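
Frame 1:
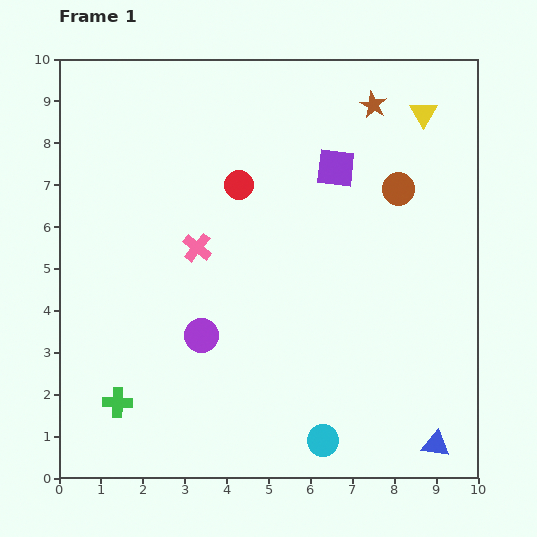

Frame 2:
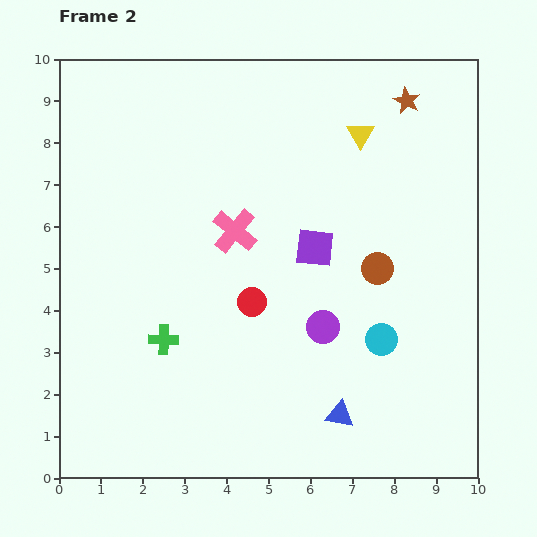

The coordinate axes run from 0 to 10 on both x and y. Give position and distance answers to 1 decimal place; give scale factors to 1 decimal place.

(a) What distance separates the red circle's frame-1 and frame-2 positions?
2.8

The red circle moved from (4.3, 7.0) to (4.6, 4.2), a distance of √(0.3² + 2.8²) ≈ 2.8.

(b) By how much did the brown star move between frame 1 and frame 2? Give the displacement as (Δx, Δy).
(0.8, 0.1)

The brown star was at (7.5, 8.9) in frame 1 and (8.3, 9.0) in frame 2.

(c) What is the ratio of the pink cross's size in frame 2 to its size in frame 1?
1.5×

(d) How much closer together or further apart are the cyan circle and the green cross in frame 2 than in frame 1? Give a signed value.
+0.2

Distance in frame 1: 5.0. Distance in frame 2: 5.2.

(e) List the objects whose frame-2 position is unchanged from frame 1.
none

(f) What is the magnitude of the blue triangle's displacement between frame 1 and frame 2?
2.4

The blue triangle moved from (9.0, 0.8) to (6.7, 1.5), a distance of √(2.3² + 0.7²) ≈ 2.4.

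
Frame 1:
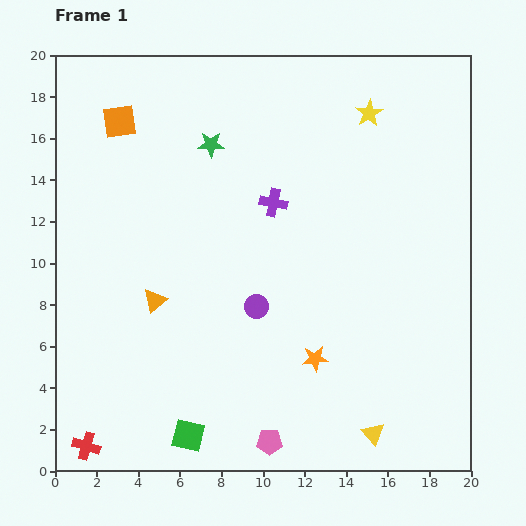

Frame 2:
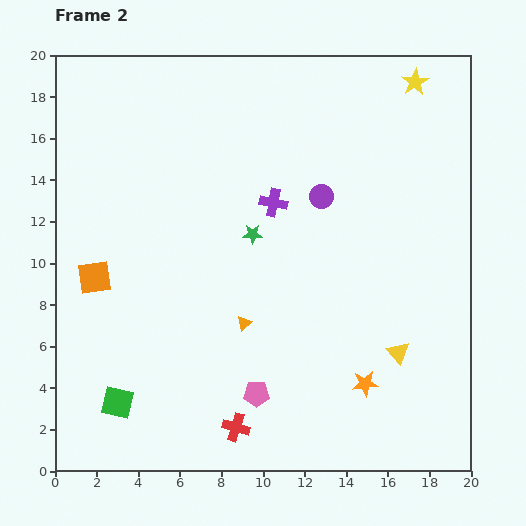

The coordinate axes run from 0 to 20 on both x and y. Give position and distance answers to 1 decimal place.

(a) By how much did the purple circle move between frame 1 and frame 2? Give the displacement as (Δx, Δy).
(3.1, 5.3)

The purple circle was at (9.7, 7.9) in frame 1 and (12.8, 13.2) in frame 2.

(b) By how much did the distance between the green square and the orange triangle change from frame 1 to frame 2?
+0.5

Distance in frame 1: 6.7. Distance in frame 2: 7.2.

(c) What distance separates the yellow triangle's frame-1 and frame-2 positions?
4.1

The yellow triangle moved from (15.3, 1.8) to (16.5, 5.7), a distance of √(1.2² + 3.9²) ≈ 4.1.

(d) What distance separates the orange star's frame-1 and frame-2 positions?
2.7

The orange star moved from (12.5, 5.4) to (14.9, 4.2), a distance of √(2.4² + 1.2²) ≈ 2.7.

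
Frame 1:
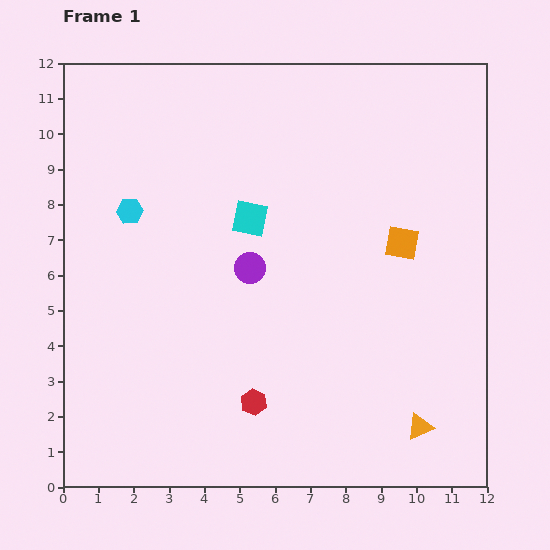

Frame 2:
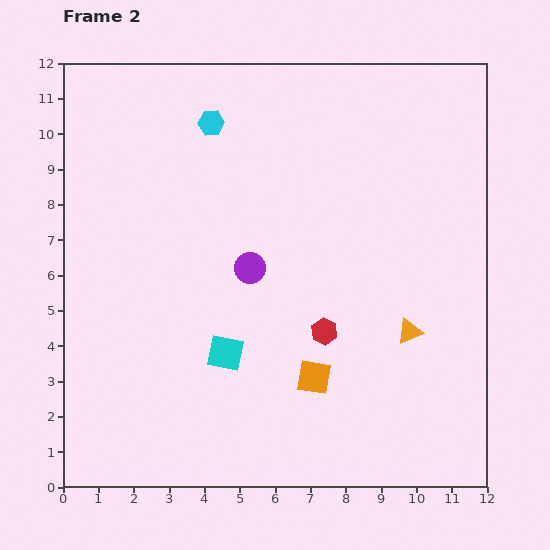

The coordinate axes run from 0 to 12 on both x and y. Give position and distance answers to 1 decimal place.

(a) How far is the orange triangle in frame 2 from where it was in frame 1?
2.7

The orange triangle moved from (10.1, 1.7) to (9.8, 4.4), a distance of √(0.3² + 2.7²) ≈ 2.7.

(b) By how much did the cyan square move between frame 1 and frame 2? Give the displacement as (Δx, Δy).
(-0.7, -3.8)

The cyan square was at (5.3, 7.6) in frame 1 and (4.6, 3.8) in frame 2.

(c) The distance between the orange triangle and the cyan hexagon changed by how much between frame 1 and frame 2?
-2.1

Distance in frame 1: 10.2. Distance in frame 2: 8.1.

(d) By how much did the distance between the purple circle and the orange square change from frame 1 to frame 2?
-0.8

Distance in frame 1: 4.4. Distance in frame 2: 3.6.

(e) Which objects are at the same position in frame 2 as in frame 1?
the purple circle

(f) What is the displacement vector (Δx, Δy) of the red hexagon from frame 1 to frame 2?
(2.0, 2.0)

The red hexagon was at (5.4, 2.4) in frame 1 and (7.4, 4.4) in frame 2.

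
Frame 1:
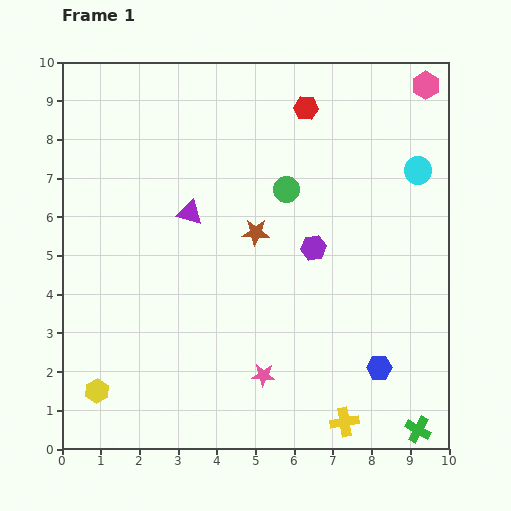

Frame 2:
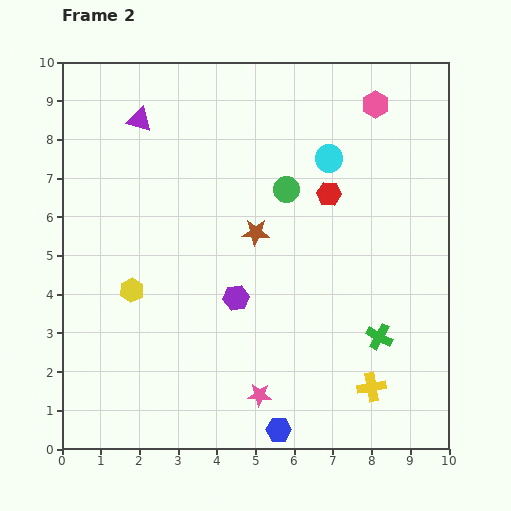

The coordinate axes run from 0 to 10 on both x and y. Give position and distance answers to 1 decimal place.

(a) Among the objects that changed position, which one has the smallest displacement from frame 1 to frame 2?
the pink star

(moved 0.5)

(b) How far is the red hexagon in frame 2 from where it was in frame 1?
2.3

The red hexagon moved from (6.3, 8.8) to (6.9, 6.6), a distance of √(0.6² + 2.2²) ≈ 2.3.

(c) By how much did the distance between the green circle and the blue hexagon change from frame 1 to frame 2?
+1.0

Distance in frame 1: 5.2. Distance in frame 2: 6.2.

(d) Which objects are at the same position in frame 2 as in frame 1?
the brown star, the green circle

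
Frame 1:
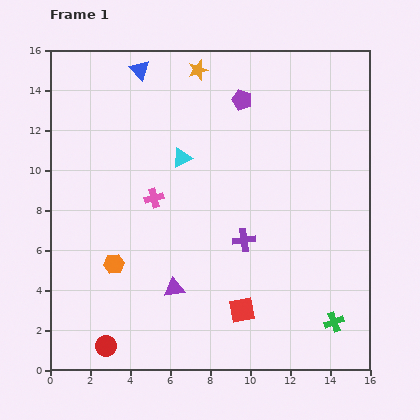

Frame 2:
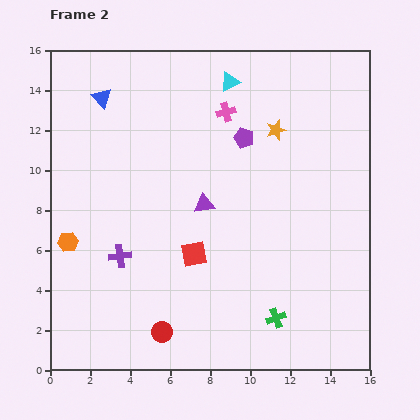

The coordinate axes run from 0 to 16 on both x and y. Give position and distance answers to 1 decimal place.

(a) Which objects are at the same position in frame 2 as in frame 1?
none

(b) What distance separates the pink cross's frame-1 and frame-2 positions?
5.6

The pink cross moved from (5.2, 8.6) to (8.8, 12.9), a distance of √(3.6² + 4.3²) ≈ 5.6.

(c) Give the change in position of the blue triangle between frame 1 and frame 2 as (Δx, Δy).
(-1.9, -1.4)

The blue triangle was at (4.5, 15.0) in frame 1 and (2.6, 13.6) in frame 2.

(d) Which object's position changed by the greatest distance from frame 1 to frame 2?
the purple cross

(moved 6.3; next 5.6)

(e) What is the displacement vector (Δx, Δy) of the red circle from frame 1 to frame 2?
(2.8, 0.7)

The red circle was at (2.8, 1.2) in frame 1 and (5.6, 1.9) in frame 2.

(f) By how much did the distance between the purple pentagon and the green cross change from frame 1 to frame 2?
-2.9

Distance in frame 1: 12.0. Distance in frame 2: 9.1.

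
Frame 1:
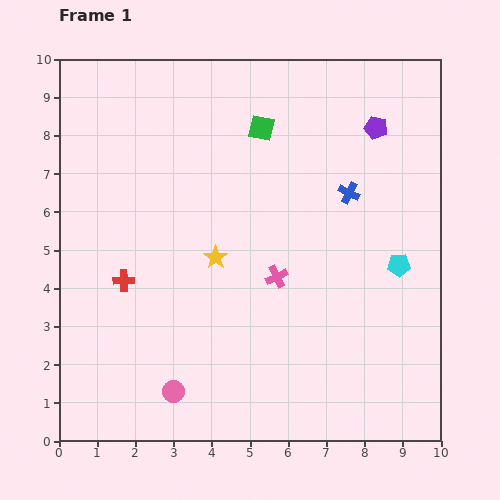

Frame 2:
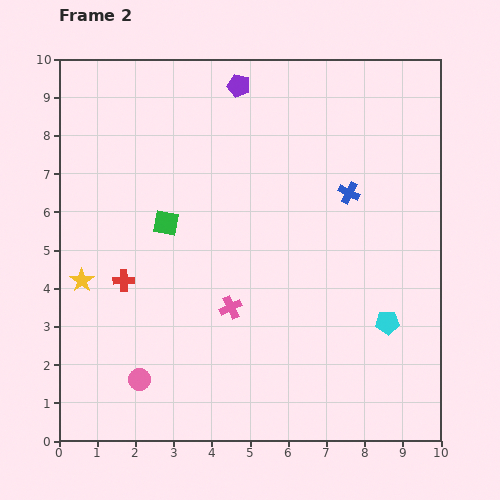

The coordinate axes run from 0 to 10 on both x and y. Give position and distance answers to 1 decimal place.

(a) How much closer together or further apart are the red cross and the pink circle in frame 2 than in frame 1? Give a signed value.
-0.6

Distance in frame 1: 3.2. Distance in frame 2: 2.6.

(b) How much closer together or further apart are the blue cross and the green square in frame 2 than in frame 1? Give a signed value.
+2.0

Distance in frame 1: 2.9. Distance in frame 2: 4.9.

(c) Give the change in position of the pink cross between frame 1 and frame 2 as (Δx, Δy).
(-1.2, -0.8)

The pink cross was at (5.7, 4.3) in frame 1 and (4.5, 3.5) in frame 2.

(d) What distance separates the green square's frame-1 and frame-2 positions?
3.5

The green square moved from (5.3, 8.2) to (2.8, 5.7), a distance of √(2.5² + 2.5²) ≈ 3.5.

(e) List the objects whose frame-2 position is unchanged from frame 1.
the red cross, the blue cross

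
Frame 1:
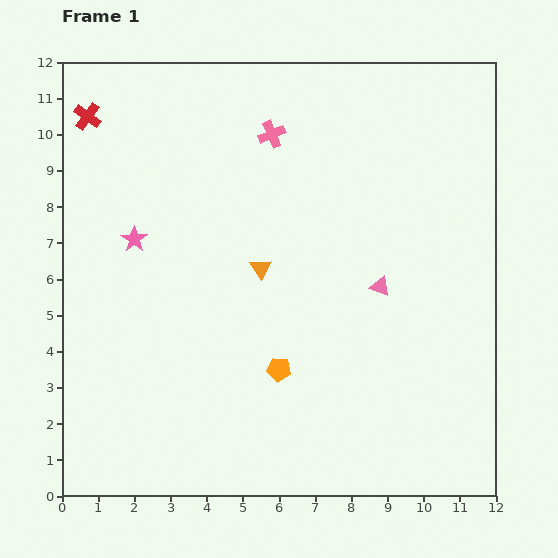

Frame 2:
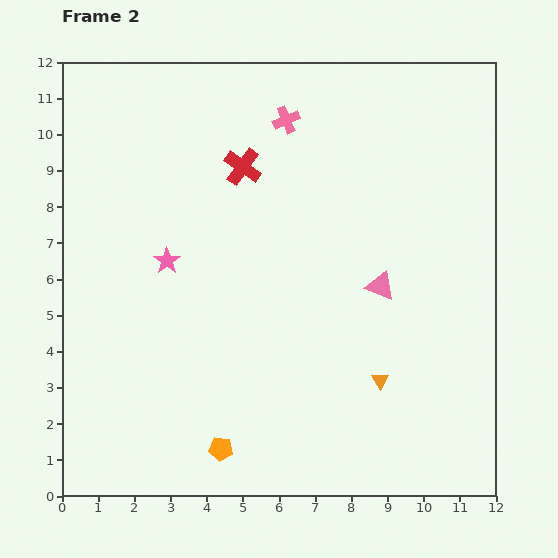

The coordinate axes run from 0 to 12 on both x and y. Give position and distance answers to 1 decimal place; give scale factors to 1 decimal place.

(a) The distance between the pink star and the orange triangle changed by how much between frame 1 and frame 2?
+3.2

Distance in frame 1: 3.6. Distance in frame 2: 6.8.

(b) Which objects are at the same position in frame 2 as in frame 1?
the pink triangle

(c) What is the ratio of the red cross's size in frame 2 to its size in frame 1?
1.4×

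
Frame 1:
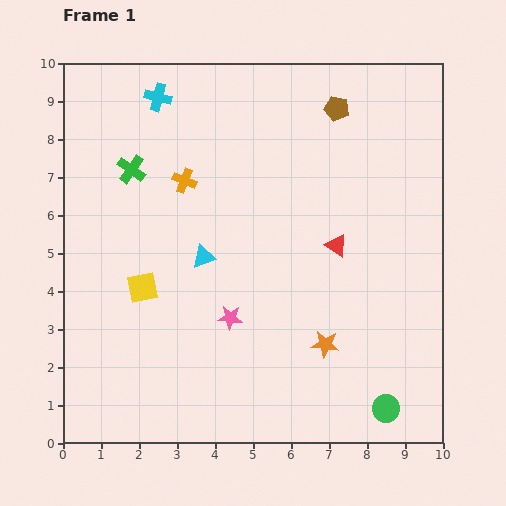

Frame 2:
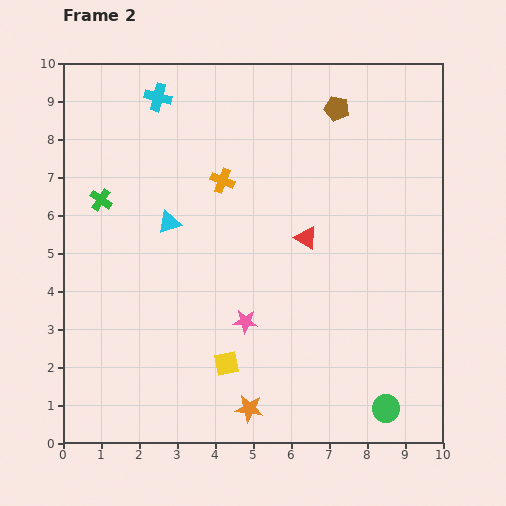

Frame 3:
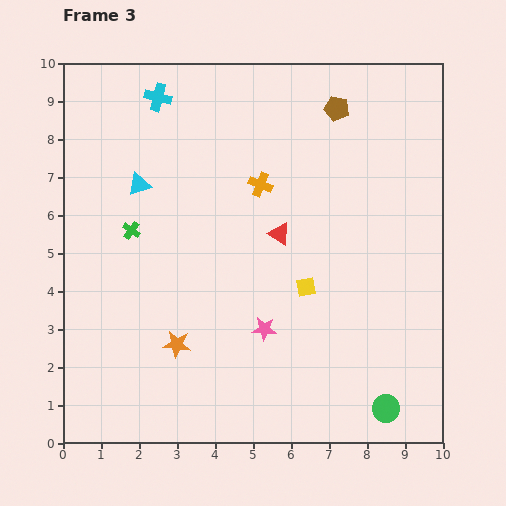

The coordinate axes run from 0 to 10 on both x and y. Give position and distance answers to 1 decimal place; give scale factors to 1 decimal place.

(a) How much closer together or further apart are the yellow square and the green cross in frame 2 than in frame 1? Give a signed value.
+2.3

Distance in frame 1: 3.1. Distance in frame 2: 5.4.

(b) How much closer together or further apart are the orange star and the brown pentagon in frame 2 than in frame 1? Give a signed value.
+2.0

Distance in frame 1: 6.2. Distance in frame 2: 8.2.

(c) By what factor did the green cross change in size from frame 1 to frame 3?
0.6×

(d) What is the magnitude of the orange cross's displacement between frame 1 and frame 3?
2.0

The orange cross moved from (3.2, 6.9) to (5.2, 6.8), a distance of √(2.0² + 0.1²) ≈ 2.0.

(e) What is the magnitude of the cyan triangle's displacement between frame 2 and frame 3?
1.3

The cyan triangle moved from (2.8, 5.8) to (2.0, 6.8), a distance of √(0.8² + 1.0²) ≈ 1.3.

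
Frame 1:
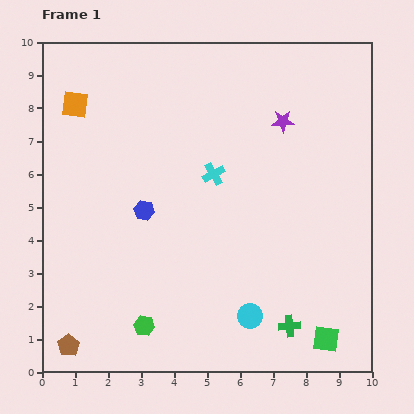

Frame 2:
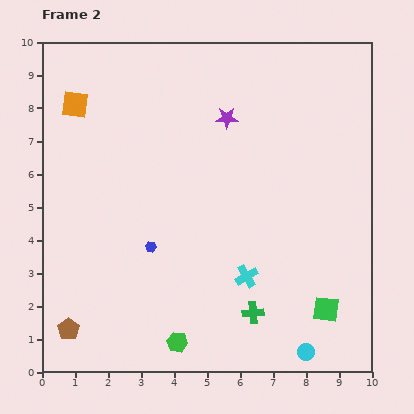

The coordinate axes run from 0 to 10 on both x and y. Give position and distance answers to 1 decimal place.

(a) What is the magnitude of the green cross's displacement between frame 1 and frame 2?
1.2

The green cross moved from (7.5, 1.4) to (6.4, 1.8), a distance of √(1.1² + 0.4²) ≈ 1.2.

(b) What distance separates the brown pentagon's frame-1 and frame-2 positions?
0.5

The brown pentagon moved from (0.8, 0.8) to (0.8, 1.3), a distance of √(0.0² + 0.5²) ≈ 0.5.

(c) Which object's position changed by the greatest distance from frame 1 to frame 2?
the cyan cross

(moved 3.3; next 2.0)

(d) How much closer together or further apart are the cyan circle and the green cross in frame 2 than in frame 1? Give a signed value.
+0.8

Distance in frame 1: 1.2. Distance in frame 2: 2.0.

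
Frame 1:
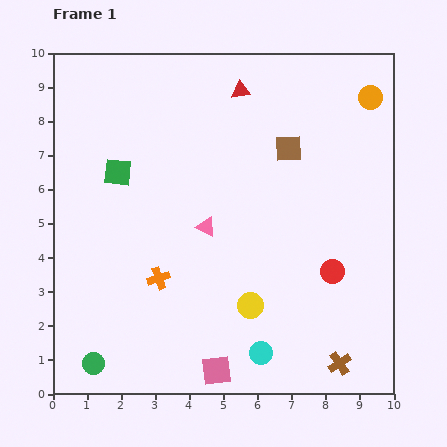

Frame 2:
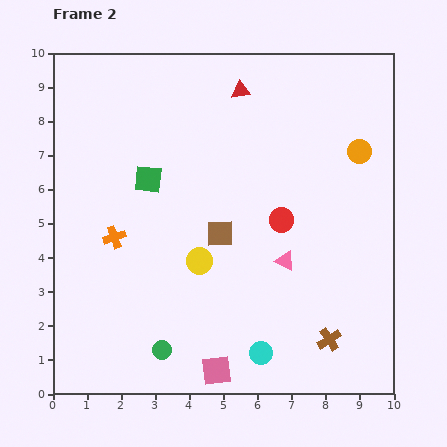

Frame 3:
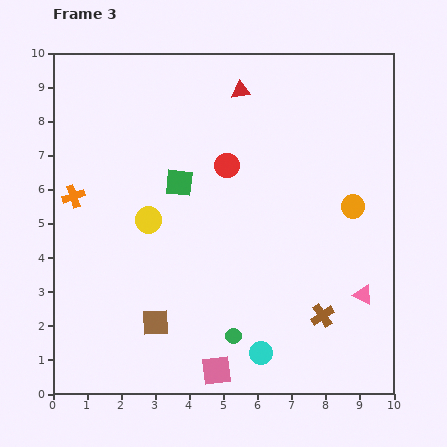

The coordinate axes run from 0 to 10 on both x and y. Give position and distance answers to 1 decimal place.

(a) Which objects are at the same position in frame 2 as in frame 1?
the pink square, the red triangle, the cyan circle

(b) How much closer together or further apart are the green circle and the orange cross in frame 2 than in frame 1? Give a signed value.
+0.5

Distance in frame 1: 3.1. Distance in frame 2: 3.6.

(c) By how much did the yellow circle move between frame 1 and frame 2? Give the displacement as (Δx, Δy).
(-1.5, 1.3)

The yellow circle was at (5.8, 2.6) in frame 1 and (4.3, 3.9) in frame 2.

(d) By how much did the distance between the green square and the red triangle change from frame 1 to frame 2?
-0.6

Distance in frame 1: 4.3. Distance in frame 2: 3.7.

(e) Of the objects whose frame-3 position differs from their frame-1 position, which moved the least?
the brown cross

(moved 1.5)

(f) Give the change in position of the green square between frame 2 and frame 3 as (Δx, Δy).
(0.9, -0.1)

The green square was at (2.8, 6.3) in frame 2 and (3.7, 6.2) in frame 3.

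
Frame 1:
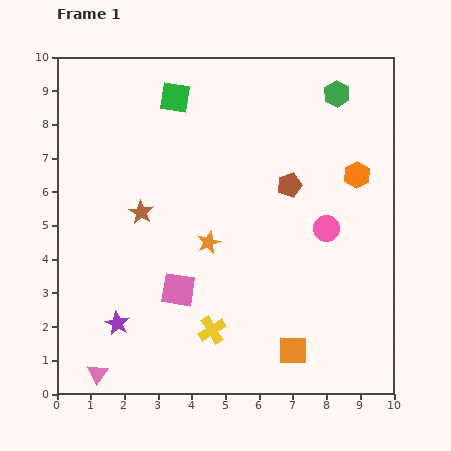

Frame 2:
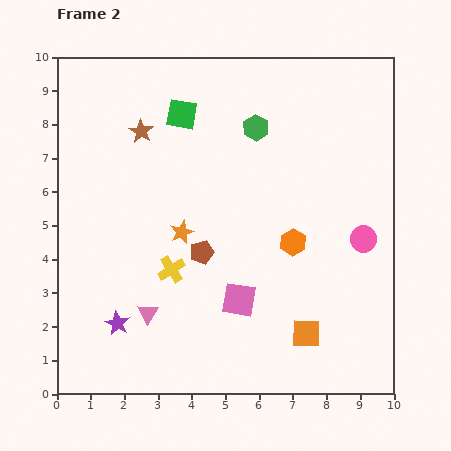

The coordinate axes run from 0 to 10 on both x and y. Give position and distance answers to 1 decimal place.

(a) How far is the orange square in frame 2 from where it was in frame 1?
0.6

The orange square moved from (7.0, 1.3) to (7.4, 1.8), a distance of √(0.4² + 0.5²) ≈ 0.6.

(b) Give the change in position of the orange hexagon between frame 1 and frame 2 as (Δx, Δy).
(-1.9, -2.0)

The orange hexagon was at (8.9, 6.5) in frame 1 and (7.0, 4.5) in frame 2.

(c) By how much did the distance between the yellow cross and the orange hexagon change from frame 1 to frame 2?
-2.6

Distance in frame 1: 6.3. Distance in frame 2: 3.7.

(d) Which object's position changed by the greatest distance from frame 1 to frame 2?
the brown pentagon

(moved 3.3; next 2.8)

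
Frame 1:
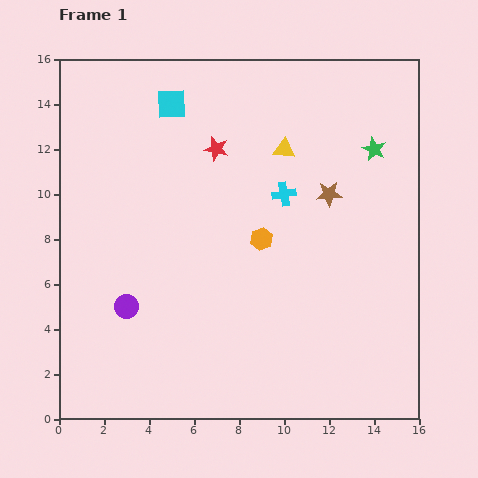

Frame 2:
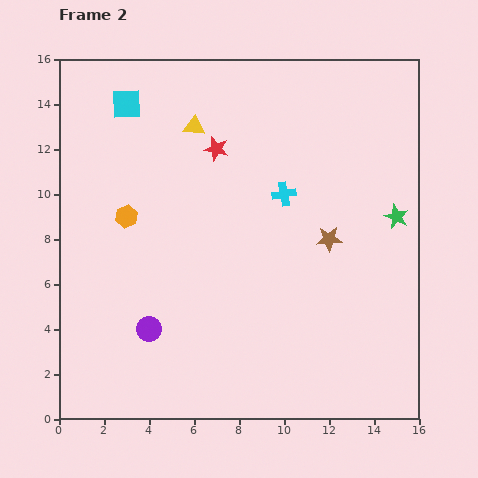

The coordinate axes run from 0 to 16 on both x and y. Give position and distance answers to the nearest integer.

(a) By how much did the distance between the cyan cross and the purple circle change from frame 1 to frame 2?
-1

Distance in frame 1: 9. Distance in frame 2: 8.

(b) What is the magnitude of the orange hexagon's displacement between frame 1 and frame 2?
6

The orange hexagon moved from (9, 8) to (3, 9), a distance of √(6² + 1²) ≈ 6.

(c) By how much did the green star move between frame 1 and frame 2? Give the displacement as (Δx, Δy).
(1, -3)

The green star was at (14, 12) in frame 1 and (15, 9) in frame 2.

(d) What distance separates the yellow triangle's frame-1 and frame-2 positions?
4

The yellow triangle moved from (10, 12) to (6, 13), a distance of √(4² + 1²) ≈ 4.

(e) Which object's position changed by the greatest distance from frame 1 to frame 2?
the orange hexagon

(moved 6; next 4)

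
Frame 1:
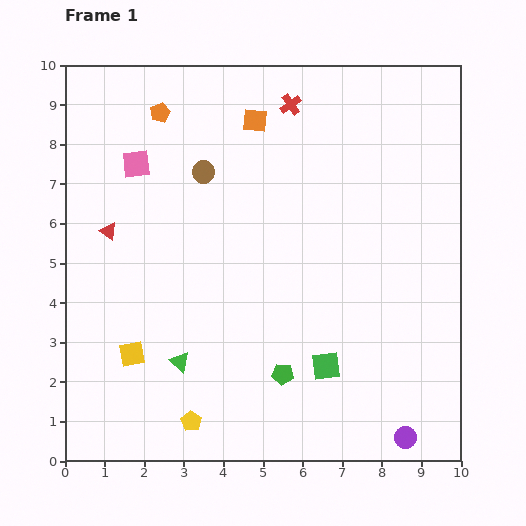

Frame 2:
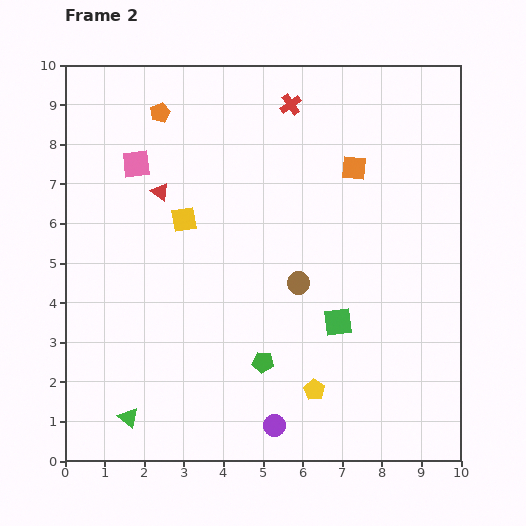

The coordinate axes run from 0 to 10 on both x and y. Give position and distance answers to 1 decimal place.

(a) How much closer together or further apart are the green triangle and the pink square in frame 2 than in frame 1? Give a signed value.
+1.3

Distance in frame 1: 5.1. Distance in frame 2: 6.4.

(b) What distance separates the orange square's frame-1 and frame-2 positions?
2.8

The orange square moved from (4.8, 8.6) to (7.3, 7.4), a distance of √(2.5² + 1.2²) ≈ 2.8.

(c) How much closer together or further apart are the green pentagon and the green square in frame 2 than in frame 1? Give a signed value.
+1.0

Distance in frame 1: 1.1. Distance in frame 2: 2.1.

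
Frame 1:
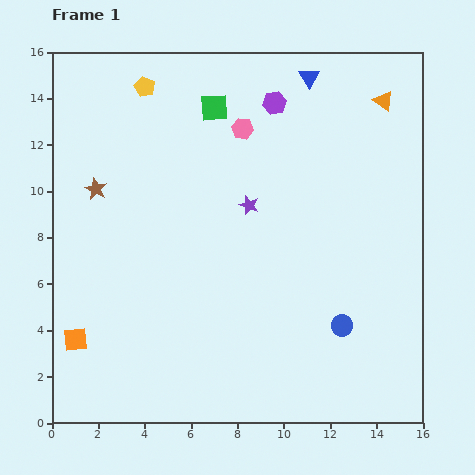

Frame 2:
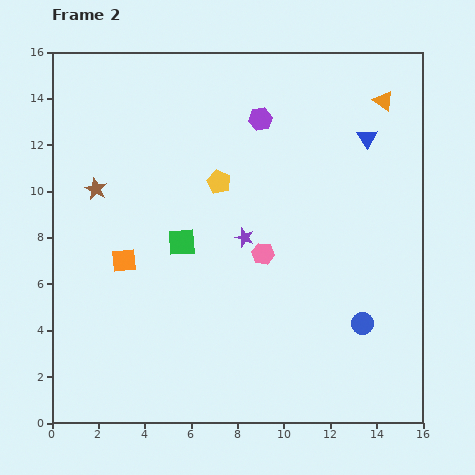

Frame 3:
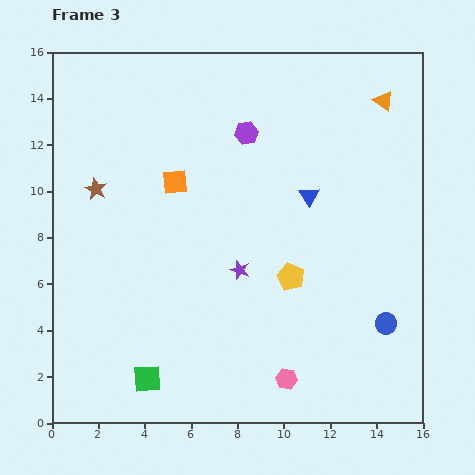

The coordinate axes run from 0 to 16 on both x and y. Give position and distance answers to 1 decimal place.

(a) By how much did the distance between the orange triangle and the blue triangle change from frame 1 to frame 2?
-1.7

Distance in frame 1: 3.4. Distance in frame 2: 1.7.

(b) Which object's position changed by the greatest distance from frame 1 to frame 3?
the green square

(moved 12.1; next 11.0)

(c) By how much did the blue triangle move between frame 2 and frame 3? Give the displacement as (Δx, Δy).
(-2.5, -2.5)

The blue triangle was at (13.6, 12.3) in frame 2 and (11.1, 9.8) in frame 3.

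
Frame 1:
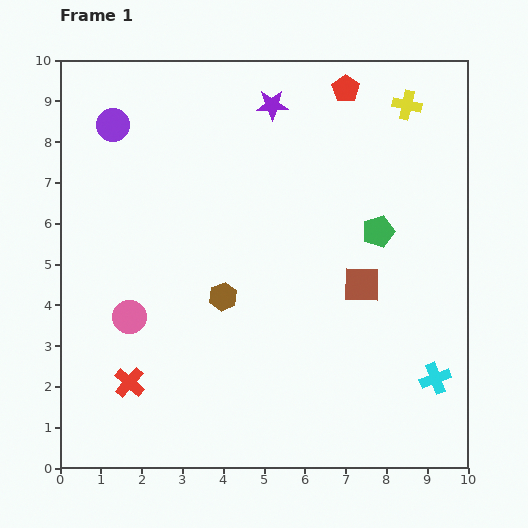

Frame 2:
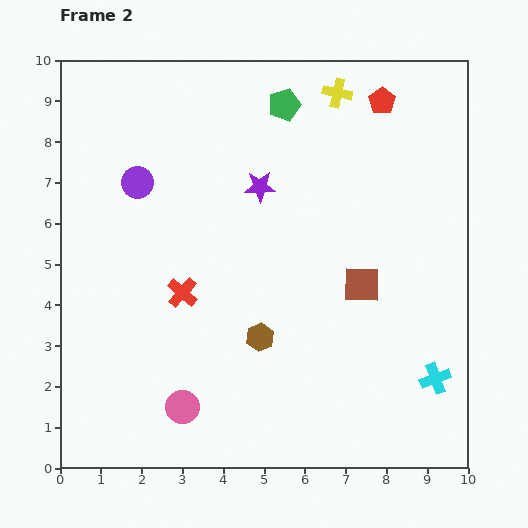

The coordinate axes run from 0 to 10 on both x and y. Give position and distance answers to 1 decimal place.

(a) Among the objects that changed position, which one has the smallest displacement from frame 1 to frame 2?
the red pentagon

(moved 0.9)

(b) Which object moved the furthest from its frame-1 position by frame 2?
the green pentagon

(moved 3.9; next 2.6)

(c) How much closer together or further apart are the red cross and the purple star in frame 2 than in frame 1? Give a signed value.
-4.4

Distance in frame 1: 7.6. Distance in frame 2: 3.2.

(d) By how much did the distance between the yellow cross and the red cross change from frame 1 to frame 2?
-3.4

Distance in frame 1: 9.6. Distance in frame 2: 6.2.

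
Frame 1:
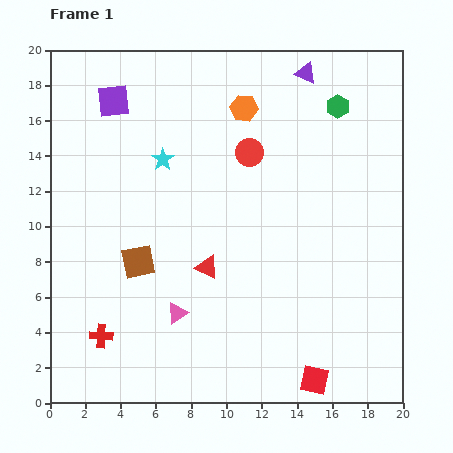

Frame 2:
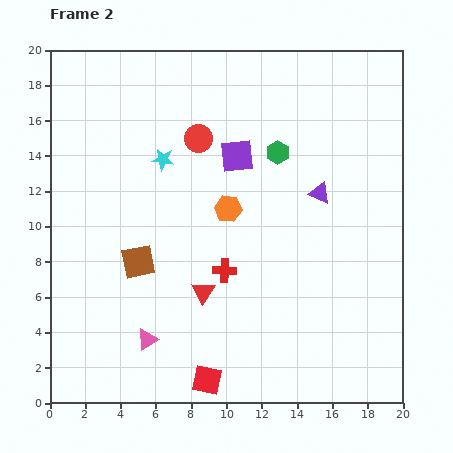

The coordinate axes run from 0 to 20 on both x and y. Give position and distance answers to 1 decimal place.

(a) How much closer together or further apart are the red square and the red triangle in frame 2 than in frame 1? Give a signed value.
-3.8

Distance in frame 1: 8.8. Distance in frame 2: 5.0.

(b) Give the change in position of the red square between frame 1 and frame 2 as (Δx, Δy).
(-6.1, 0.0)

The red square was at (15.0, 1.3) in frame 1 and (8.9, 1.3) in frame 2.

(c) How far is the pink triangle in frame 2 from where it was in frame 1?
2.3

The pink triangle moved from (7.2, 5.1) to (5.5, 3.6), a distance of √(1.7² + 1.5²) ≈ 2.3.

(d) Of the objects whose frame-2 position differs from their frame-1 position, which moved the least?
the red triangle

(moved 1.4)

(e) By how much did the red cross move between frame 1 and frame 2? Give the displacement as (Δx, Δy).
(7.0, 3.7)

The red cross was at (2.9, 3.8) in frame 1 and (9.9, 7.5) in frame 2.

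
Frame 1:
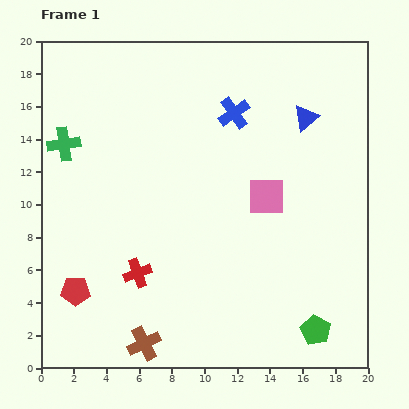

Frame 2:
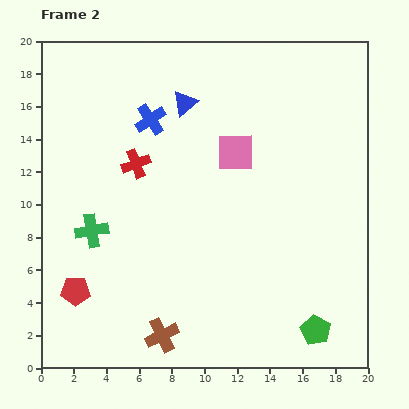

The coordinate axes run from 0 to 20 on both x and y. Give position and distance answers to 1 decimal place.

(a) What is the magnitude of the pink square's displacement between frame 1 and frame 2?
3.3

The pink square moved from (13.8, 10.5) to (11.9, 13.2), a distance of √(1.9² + 2.7²) ≈ 3.3.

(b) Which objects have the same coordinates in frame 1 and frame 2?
the green pentagon, the red pentagon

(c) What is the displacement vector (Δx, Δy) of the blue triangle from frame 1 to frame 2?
(-7.4, 0.9)

The blue triangle was at (16.2, 15.3) in frame 1 and (8.8, 16.2) in frame 2.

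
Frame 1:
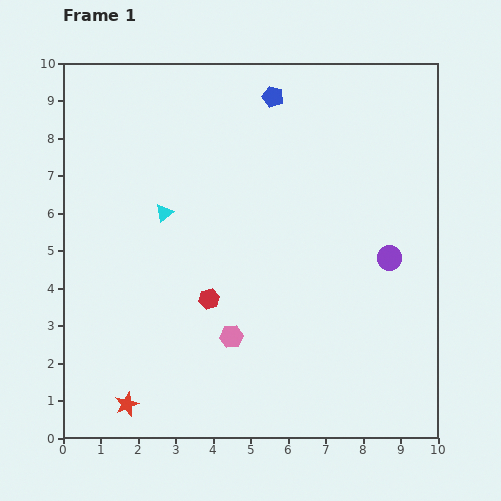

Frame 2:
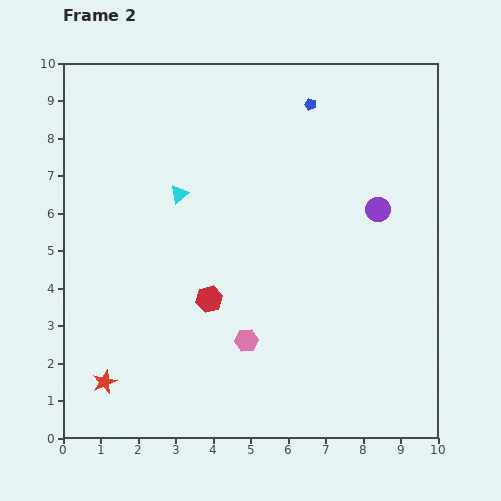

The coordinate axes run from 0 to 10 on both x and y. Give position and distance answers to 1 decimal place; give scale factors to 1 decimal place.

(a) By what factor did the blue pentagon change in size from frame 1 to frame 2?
0.6×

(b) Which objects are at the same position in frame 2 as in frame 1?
the red hexagon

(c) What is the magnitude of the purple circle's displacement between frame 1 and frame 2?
1.3

The purple circle moved from (8.7, 4.8) to (8.4, 6.1), a distance of √(0.3² + 1.3²) ≈ 1.3.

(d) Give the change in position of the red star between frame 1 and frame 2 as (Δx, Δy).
(-0.6, 0.6)

The red star was at (1.7, 0.9) in frame 1 and (1.1, 1.5) in frame 2.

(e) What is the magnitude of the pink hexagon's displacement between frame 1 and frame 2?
0.4

The pink hexagon moved from (4.5, 2.7) to (4.9, 2.6), a distance of √(0.4² + 0.1²) ≈ 0.4.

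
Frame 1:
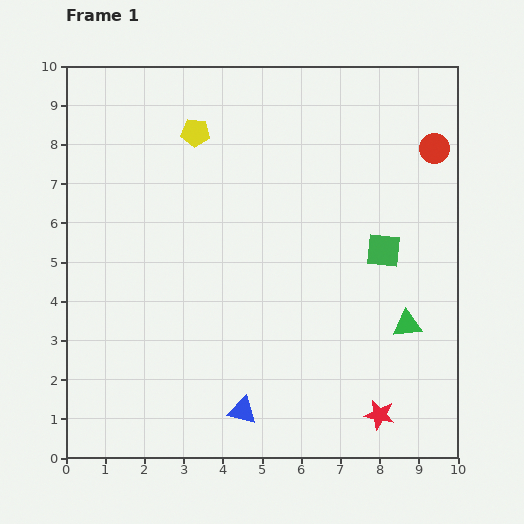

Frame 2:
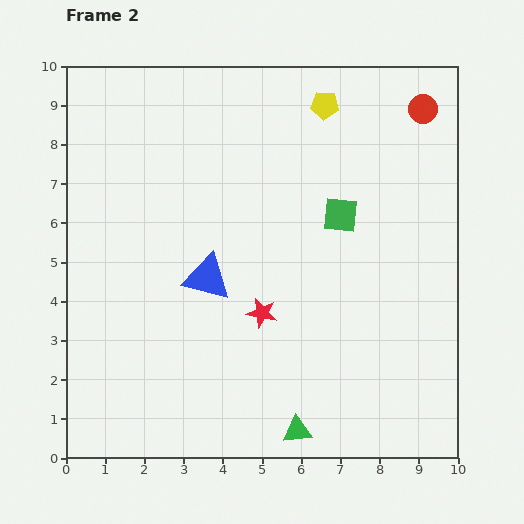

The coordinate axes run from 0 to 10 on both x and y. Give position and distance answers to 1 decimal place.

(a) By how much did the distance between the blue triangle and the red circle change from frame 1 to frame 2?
-1.3

Distance in frame 1: 8.3. Distance in frame 2: 7.0.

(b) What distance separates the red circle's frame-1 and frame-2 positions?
1.0

The red circle moved from (9.4, 7.9) to (9.1, 8.9), a distance of √(0.3² + 1.0²) ≈ 1.0.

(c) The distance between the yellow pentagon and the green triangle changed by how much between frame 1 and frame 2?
+1.0

Distance in frame 1: 7.3. Distance in frame 2: 8.3.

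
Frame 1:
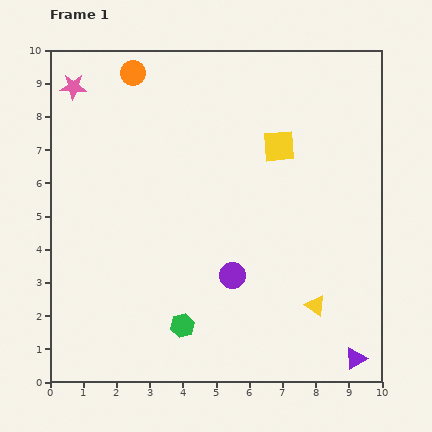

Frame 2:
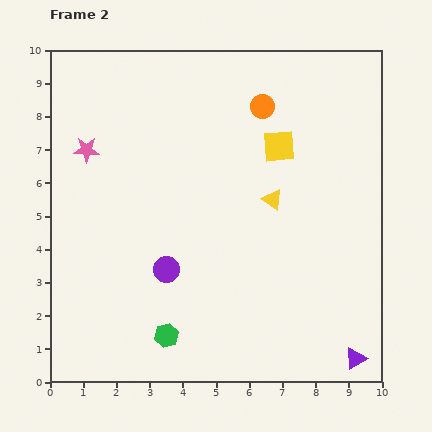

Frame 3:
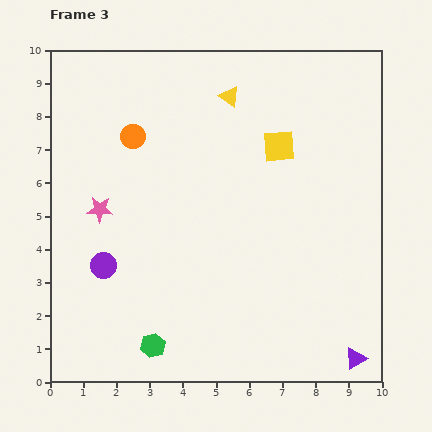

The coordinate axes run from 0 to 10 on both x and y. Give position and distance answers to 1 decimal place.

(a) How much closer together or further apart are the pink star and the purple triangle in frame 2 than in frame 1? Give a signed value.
-1.5

Distance in frame 1: 11.8. Distance in frame 2: 10.3.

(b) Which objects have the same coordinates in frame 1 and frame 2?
the purple triangle, the yellow square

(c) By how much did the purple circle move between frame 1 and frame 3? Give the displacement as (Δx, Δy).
(-3.9, 0.3)

The purple circle was at (5.5, 3.2) in frame 1 and (1.6, 3.5) in frame 3.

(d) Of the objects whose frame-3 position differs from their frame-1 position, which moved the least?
the green hexagon

(moved 1.1)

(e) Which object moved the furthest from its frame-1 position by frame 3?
the yellow triangle

(moved 6.8; next 3.9)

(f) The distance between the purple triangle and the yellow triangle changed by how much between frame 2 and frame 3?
+3.4

Distance in frame 2: 5.4. Distance in frame 3: 8.8.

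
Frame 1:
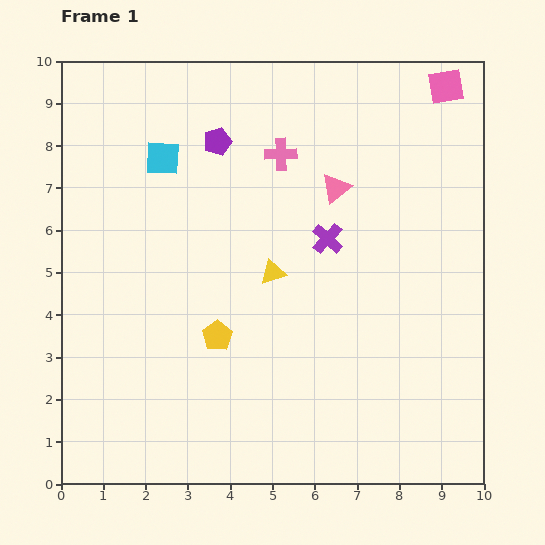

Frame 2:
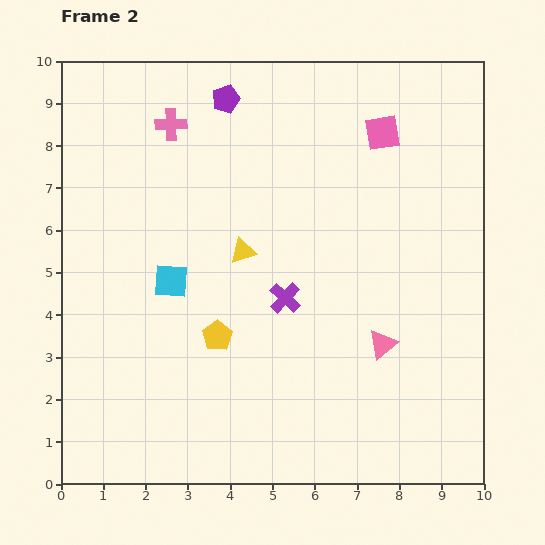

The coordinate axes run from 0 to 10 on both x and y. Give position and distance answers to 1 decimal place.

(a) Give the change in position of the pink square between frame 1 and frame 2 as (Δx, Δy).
(-1.5, -1.1)

The pink square was at (9.1, 9.4) in frame 1 and (7.6, 8.3) in frame 2.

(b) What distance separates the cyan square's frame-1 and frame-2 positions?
2.9

The cyan square moved from (2.4, 7.7) to (2.6, 4.8), a distance of √(0.2² + 2.9²) ≈ 2.9.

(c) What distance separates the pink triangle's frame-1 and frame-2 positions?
3.9

The pink triangle moved from (6.5, 7.0) to (7.6, 3.3), a distance of √(1.1² + 3.7²) ≈ 3.9.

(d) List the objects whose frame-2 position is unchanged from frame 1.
the yellow pentagon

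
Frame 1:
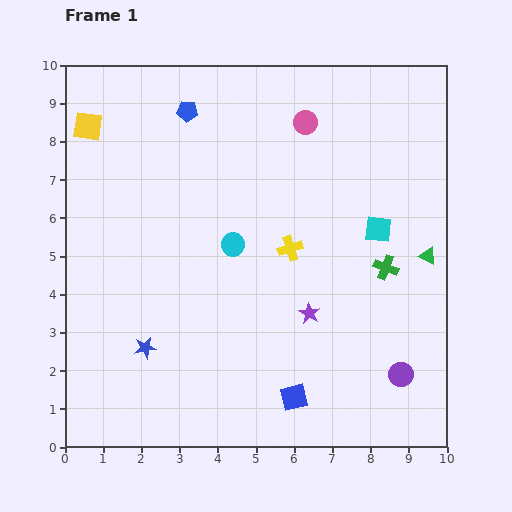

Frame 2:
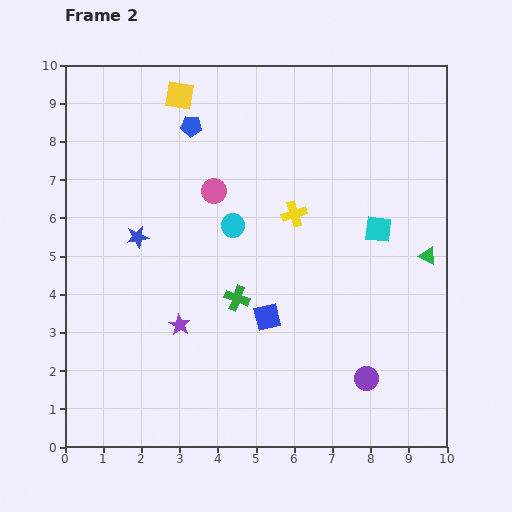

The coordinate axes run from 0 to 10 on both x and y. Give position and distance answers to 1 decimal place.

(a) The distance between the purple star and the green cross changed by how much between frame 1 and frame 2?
-0.6

Distance in frame 1: 2.3. Distance in frame 2: 1.7.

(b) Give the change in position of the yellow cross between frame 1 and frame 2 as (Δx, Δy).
(0.1, 0.9)

The yellow cross was at (5.9, 5.2) in frame 1 and (6.0, 6.1) in frame 2.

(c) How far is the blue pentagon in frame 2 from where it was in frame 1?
0.4

The blue pentagon moved from (3.2, 8.8) to (3.3, 8.4), a distance of √(0.1² + 0.4²) ≈ 0.4.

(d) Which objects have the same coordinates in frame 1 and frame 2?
the green triangle, the cyan square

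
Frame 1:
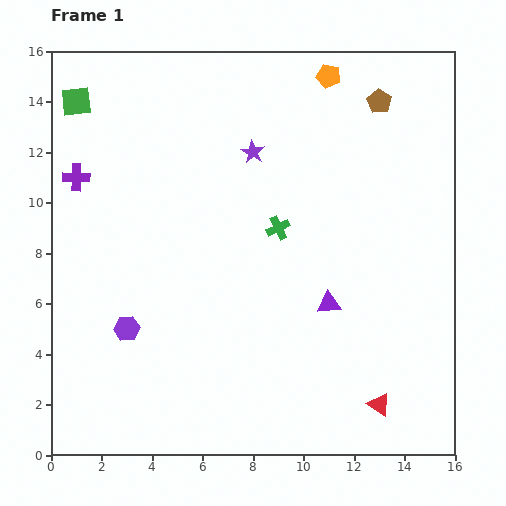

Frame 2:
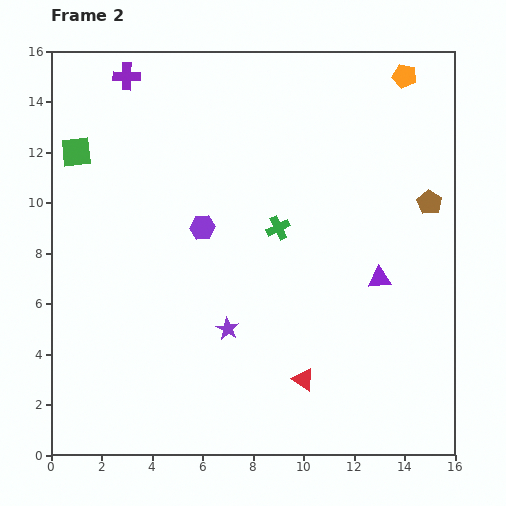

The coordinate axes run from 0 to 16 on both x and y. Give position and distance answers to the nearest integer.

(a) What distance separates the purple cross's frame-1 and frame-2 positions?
4

The purple cross moved from (1, 11) to (3, 15), a distance of √(2² + 4²) ≈ 4.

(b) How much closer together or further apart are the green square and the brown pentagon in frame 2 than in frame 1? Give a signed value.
+2

Distance in frame 1: 12. Distance in frame 2: 14.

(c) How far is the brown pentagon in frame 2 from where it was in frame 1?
4

The brown pentagon moved from (13, 14) to (15, 10), a distance of √(2² + 4²) ≈ 4.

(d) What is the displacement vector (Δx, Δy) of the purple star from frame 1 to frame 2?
(-1, -7)

The purple star was at (8, 12) in frame 1 and (7, 5) in frame 2.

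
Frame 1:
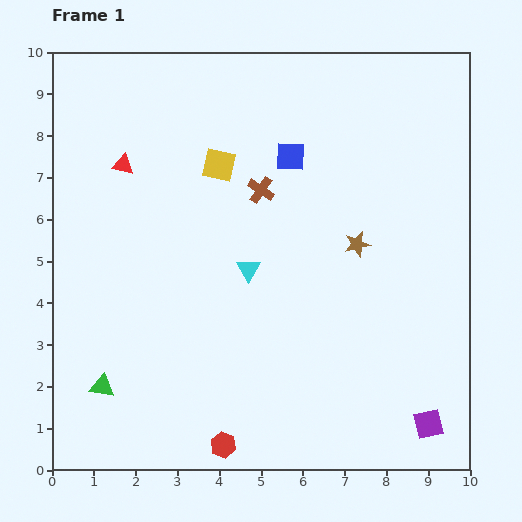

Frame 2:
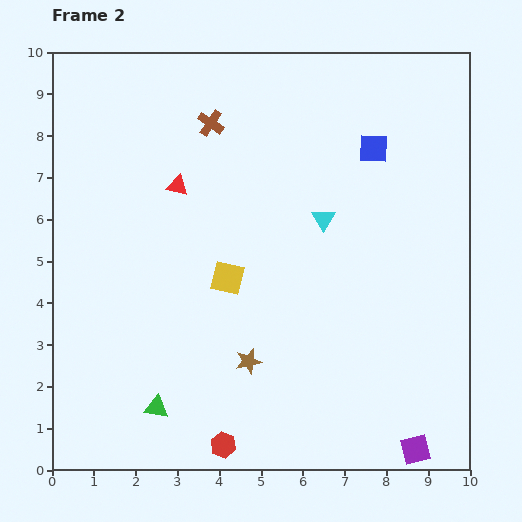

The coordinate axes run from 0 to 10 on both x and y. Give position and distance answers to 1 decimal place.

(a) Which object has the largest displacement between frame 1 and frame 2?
the brown star

(moved 3.8; next 2.7)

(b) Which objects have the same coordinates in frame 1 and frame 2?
the red hexagon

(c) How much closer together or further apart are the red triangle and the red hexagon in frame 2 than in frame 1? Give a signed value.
-0.8

Distance in frame 1: 7.1. Distance in frame 2: 6.3.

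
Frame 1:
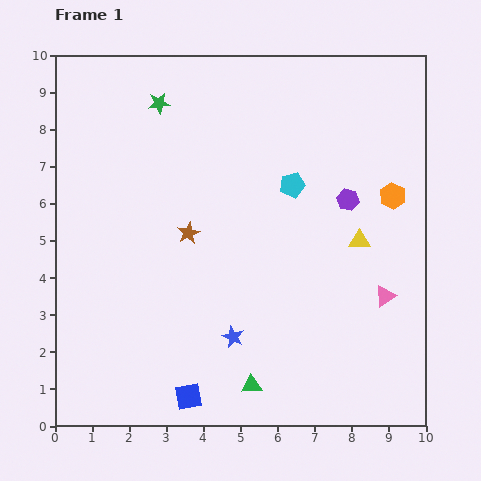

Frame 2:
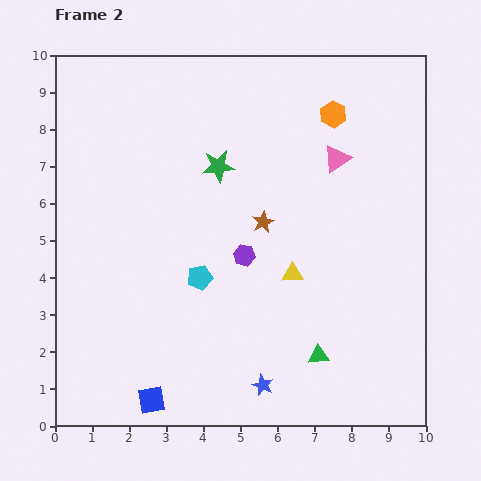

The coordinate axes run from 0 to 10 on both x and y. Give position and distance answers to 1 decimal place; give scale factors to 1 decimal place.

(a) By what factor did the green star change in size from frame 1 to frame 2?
1.5×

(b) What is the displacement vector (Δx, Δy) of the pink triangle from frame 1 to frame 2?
(-1.3, 3.7)

The pink triangle was at (8.9, 3.5) in frame 1 and (7.6, 7.2) in frame 2.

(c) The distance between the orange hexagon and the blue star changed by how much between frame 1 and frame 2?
+1.8

Distance in frame 1: 5.7. Distance in frame 2: 7.5.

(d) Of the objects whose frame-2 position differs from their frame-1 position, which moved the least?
the blue square

(moved 1.0)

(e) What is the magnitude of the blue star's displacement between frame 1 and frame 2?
1.5

The blue star moved from (4.8, 2.4) to (5.6, 1.1), a distance of √(0.8² + 1.3²) ≈ 1.5.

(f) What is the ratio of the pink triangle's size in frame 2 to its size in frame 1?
1.3×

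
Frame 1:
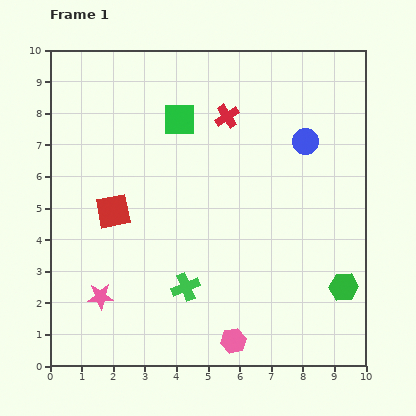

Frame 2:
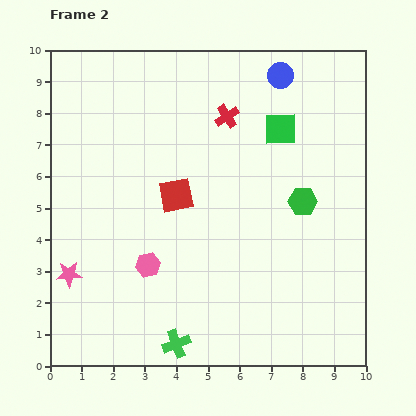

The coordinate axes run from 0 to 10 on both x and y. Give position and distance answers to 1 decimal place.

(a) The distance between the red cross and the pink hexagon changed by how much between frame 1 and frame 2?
-1.8

Distance in frame 1: 7.1. Distance in frame 2: 5.3.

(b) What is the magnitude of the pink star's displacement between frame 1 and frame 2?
1.2

The pink star moved from (1.6, 2.2) to (0.6, 2.9), a distance of √(1.0² + 0.7²) ≈ 1.2.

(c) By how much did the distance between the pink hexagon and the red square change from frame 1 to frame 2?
-3.2

Distance in frame 1: 5.6. Distance in frame 2: 2.4.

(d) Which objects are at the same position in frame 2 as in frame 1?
the red cross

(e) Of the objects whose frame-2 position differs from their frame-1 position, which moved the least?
the pink star

(moved 1.2)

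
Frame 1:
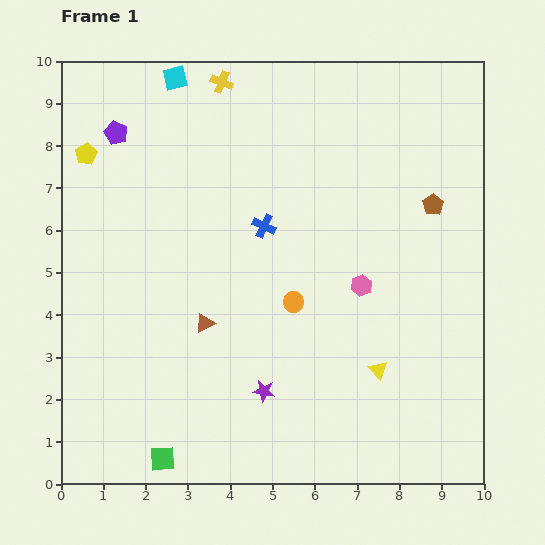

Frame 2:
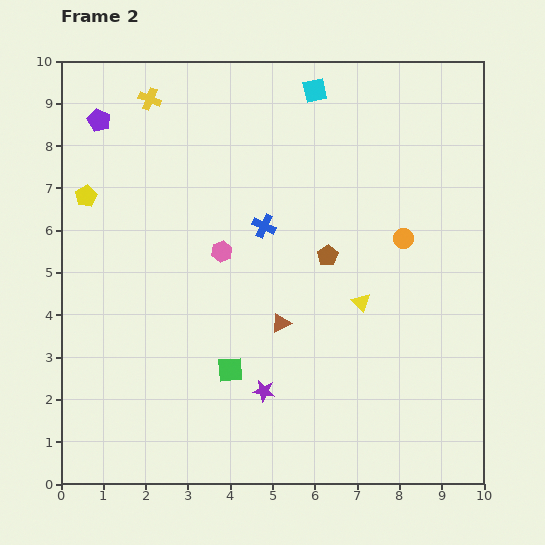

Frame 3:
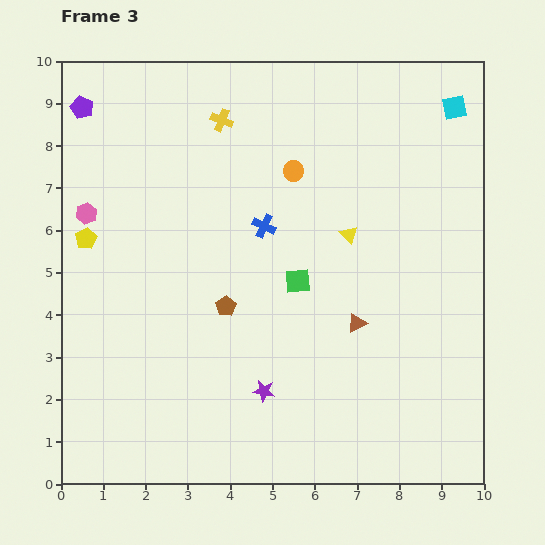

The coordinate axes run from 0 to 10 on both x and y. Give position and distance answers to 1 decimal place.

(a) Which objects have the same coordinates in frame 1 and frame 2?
the purple star, the blue cross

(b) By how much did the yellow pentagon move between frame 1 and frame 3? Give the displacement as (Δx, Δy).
(0.0, -2.0)

The yellow pentagon was at (0.6, 7.8) in frame 1 and (0.6, 5.8) in frame 3.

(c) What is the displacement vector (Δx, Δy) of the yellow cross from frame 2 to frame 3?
(1.7, -0.5)

The yellow cross was at (2.1, 9.1) in frame 2 and (3.8, 8.6) in frame 3.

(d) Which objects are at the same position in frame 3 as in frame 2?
the purple star, the blue cross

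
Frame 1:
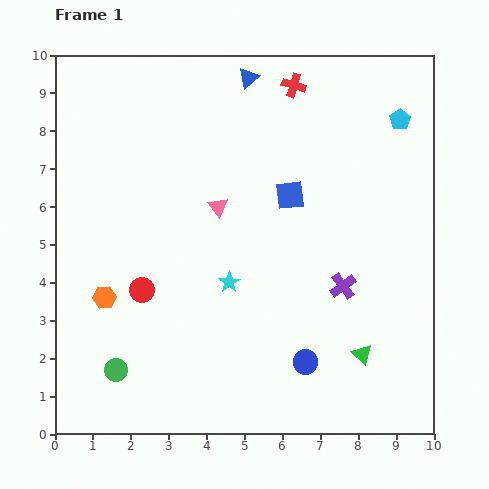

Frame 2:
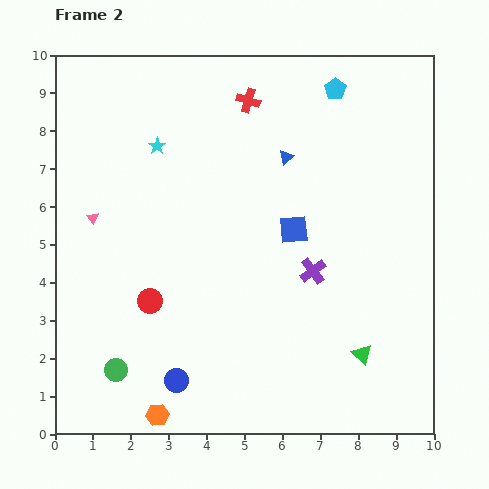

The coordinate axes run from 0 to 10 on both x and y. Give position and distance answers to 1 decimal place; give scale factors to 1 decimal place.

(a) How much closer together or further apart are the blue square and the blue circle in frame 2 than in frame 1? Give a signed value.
+0.7

Distance in frame 1: 4.4. Distance in frame 2: 5.1.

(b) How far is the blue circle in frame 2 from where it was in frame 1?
3.4

The blue circle moved from (6.6, 1.9) to (3.2, 1.4), a distance of √(3.4² + 0.5²) ≈ 3.4.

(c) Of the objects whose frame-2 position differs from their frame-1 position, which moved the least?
the red circle

(moved 0.4)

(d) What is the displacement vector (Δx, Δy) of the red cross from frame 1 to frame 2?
(-1.2, -0.4)

The red cross was at (6.3, 9.2) in frame 1 and (5.1, 8.8) in frame 2.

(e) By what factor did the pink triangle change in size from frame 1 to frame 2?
0.6×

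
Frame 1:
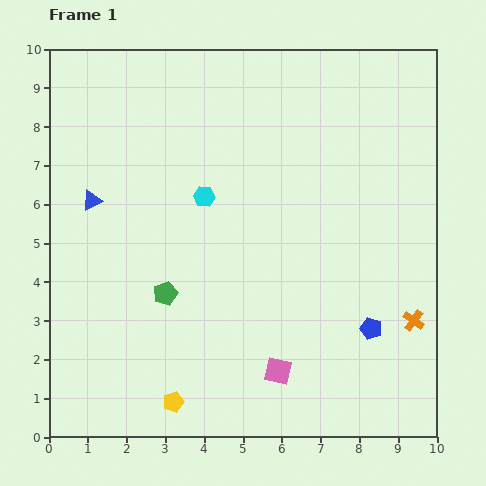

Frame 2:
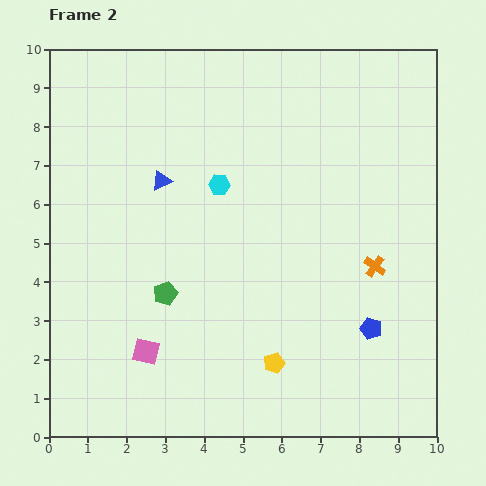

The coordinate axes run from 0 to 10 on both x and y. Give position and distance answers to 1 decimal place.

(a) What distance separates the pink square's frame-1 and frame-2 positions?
3.4

The pink square moved from (5.9, 1.7) to (2.5, 2.2), a distance of √(3.4² + 0.5²) ≈ 3.4.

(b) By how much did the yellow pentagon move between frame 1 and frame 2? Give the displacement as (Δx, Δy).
(2.6, 1.0)

The yellow pentagon was at (3.2, 0.9) in frame 1 and (5.8, 1.9) in frame 2.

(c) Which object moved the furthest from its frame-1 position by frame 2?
the pink square

(moved 3.4; next 2.8)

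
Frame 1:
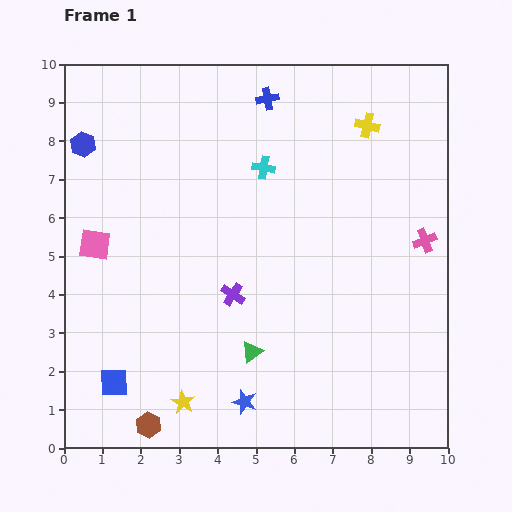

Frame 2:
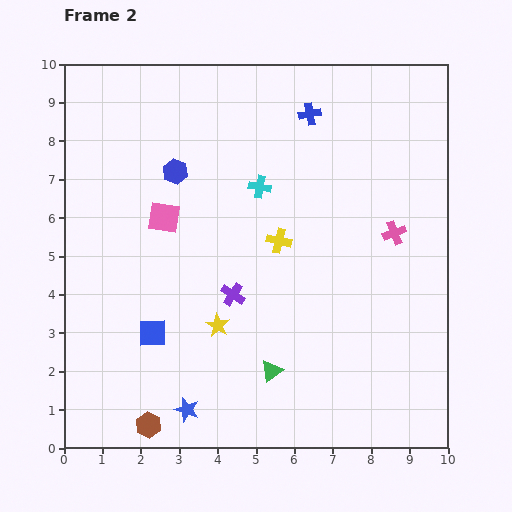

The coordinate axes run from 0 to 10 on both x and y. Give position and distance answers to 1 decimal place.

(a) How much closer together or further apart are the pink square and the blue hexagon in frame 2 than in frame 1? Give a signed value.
-1.4

Distance in frame 1: 2.6. Distance in frame 2: 1.2.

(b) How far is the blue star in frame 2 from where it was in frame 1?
1.5

The blue star moved from (4.7, 1.2) to (3.2, 1.0), a distance of √(1.5² + 0.2²) ≈ 1.5.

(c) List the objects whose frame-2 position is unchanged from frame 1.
the brown hexagon, the purple cross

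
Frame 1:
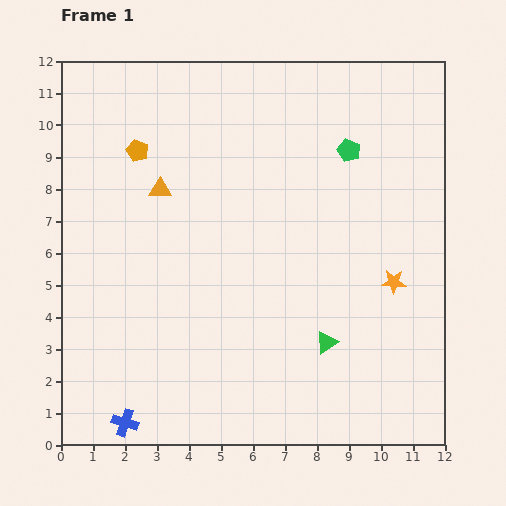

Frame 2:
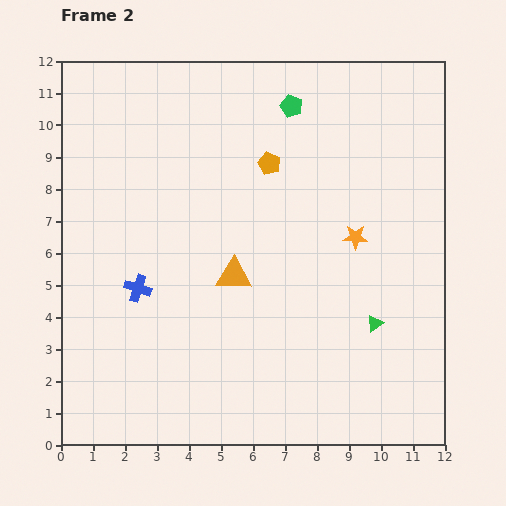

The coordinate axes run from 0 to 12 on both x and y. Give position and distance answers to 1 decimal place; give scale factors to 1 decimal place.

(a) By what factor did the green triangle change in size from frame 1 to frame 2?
0.8×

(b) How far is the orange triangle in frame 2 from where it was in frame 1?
3.5

The orange triangle moved from (3.1, 8.0) to (5.4, 5.3), a distance of √(2.3² + 2.7²) ≈ 3.5.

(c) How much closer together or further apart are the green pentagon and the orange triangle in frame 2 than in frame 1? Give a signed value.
-0.4

Distance in frame 1: 6.0. Distance in frame 2: 5.6.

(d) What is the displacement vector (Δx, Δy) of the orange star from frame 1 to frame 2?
(-1.2, 1.4)

The orange star was at (10.4, 5.1) in frame 1 and (9.2, 6.5) in frame 2.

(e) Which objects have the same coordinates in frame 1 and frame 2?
none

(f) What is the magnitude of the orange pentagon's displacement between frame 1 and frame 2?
4.1

The orange pentagon moved from (2.4, 9.2) to (6.5, 8.8), a distance of √(4.1² + 0.4²) ≈ 4.1.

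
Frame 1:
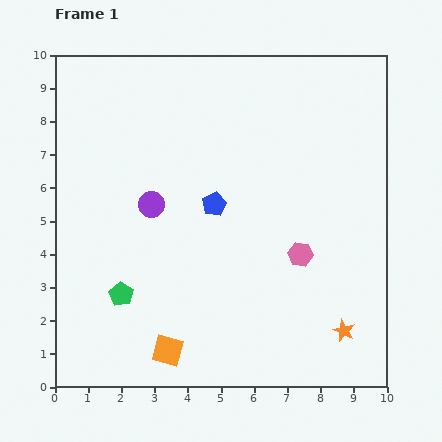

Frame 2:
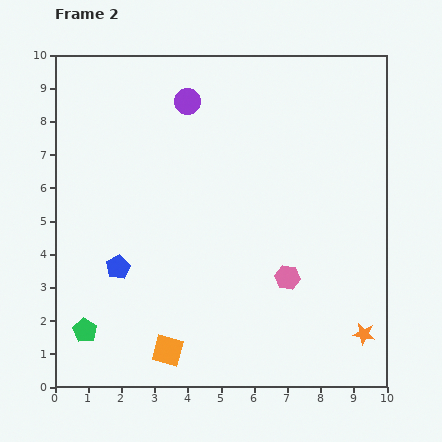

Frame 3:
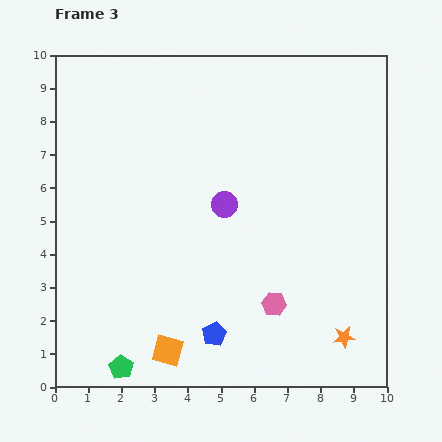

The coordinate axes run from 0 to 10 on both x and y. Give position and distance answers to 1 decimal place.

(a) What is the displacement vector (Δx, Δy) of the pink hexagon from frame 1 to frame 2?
(-0.4, -0.7)

The pink hexagon was at (7.4, 4.0) in frame 1 and (7.0, 3.3) in frame 2.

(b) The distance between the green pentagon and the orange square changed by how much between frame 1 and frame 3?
-0.7

Distance in frame 1: 2.2. Distance in frame 3: 1.5.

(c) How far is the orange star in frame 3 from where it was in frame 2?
0.6

The orange star moved from (9.3, 1.6) to (8.7, 1.5), a distance of √(0.6² + 0.1²) ≈ 0.6.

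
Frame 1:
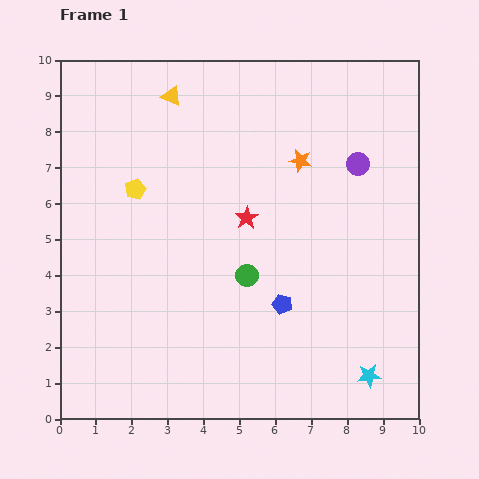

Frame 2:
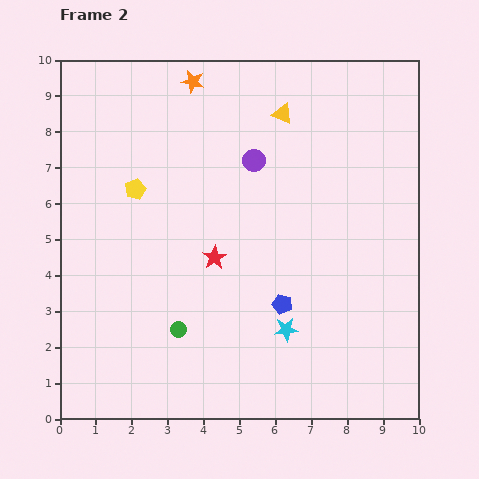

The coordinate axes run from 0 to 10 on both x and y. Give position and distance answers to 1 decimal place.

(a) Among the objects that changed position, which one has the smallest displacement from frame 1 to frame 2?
the red star

(moved 1.4)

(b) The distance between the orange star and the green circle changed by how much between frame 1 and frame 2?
+3.4

Distance in frame 1: 3.5. Distance in frame 2: 6.9.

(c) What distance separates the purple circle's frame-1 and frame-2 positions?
2.9

The purple circle moved from (8.3, 7.1) to (5.4, 7.2), a distance of √(2.9² + 0.1²) ≈ 2.9.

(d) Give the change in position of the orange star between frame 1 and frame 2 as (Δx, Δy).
(-3.0, 2.2)

The orange star was at (6.7, 7.2) in frame 1 and (3.7, 9.4) in frame 2.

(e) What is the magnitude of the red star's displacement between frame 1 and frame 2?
1.4

The red star moved from (5.2, 5.6) to (4.3, 4.5), a distance of √(0.9² + 1.1²) ≈ 1.4.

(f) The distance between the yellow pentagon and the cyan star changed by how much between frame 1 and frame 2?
-2.6

Distance in frame 1: 8.3. Distance in frame 2: 5.7.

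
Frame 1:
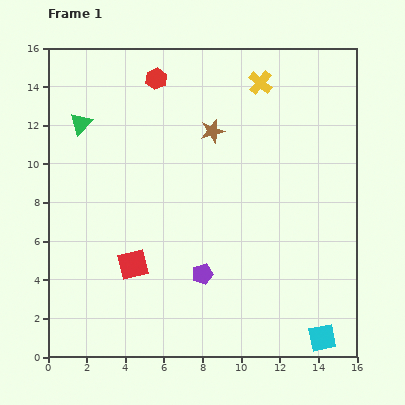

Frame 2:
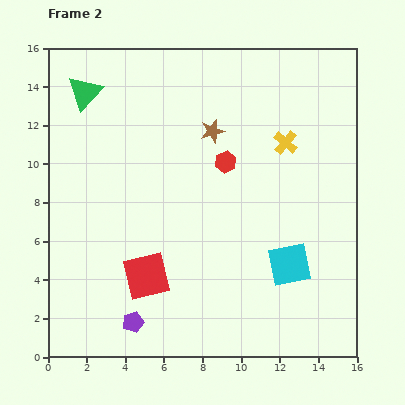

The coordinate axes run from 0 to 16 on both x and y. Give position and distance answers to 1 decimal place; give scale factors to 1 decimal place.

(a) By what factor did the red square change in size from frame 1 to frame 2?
1.6×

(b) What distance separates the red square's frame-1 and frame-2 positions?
0.9

The red square moved from (4.4, 4.8) to (5.1, 4.2), a distance of √(0.7² + 0.6²) ≈ 0.9.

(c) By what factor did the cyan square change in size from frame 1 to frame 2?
1.6×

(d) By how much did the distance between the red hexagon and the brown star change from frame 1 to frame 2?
-2.3

Distance in frame 1: 4.0. Distance in frame 2: 1.7.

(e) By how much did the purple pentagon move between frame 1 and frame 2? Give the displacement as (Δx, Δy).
(-3.6, -2.5)

The purple pentagon was at (8.0, 4.3) in frame 1 and (4.4, 1.8) in frame 2.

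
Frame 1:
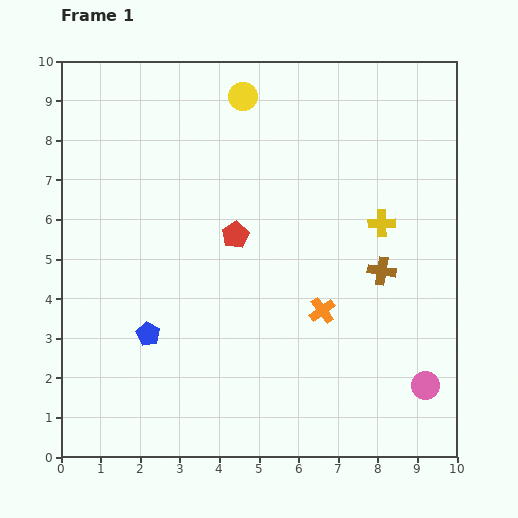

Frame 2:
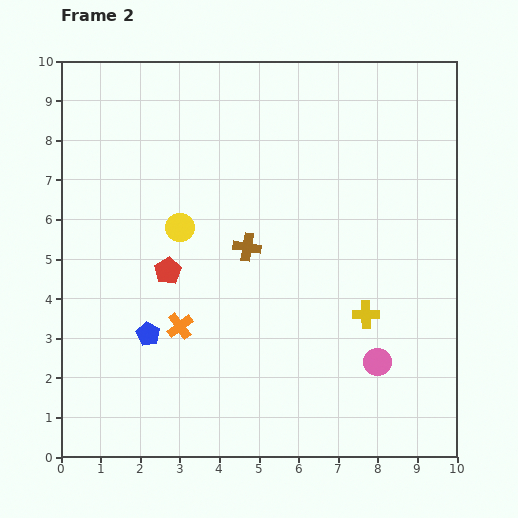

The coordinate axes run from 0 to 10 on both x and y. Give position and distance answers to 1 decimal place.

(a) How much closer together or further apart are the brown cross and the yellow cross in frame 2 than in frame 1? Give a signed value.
+2.2

Distance in frame 1: 1.2. Distance in frame 2: 3.4.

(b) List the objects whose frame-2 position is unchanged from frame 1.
the blue pentagon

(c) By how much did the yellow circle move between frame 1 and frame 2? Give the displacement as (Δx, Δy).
(-1.6, -3.3)

The yellow circle was at (4.6, 9.1) in frame 1 and (3.0, 5.8) in frame 2.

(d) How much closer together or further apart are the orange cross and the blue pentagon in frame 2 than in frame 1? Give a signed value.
-3.6

Distance in frame 1: 4.4. Distance in frame 2: 0.8.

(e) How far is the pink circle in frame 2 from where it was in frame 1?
1.3

The pink circle moved from (9.2, 1.8) to (8.0, 2.4), a distance of √(1.2² + 0.6²) ≈ 1.3.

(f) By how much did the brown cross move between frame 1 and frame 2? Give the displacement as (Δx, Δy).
(-3.4, 0.6)

The brown cross was at (8.1, 4.7) in frame 1 and (4.7, 5.3) in frame 2.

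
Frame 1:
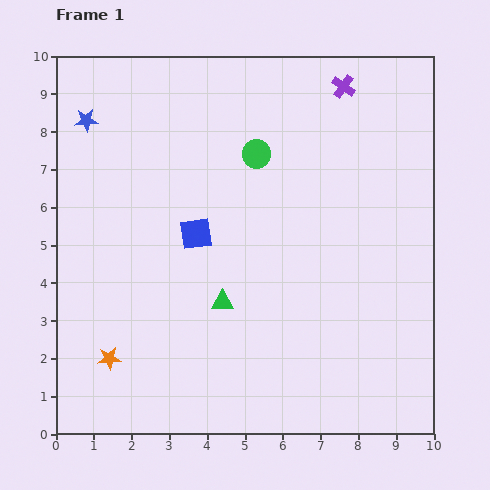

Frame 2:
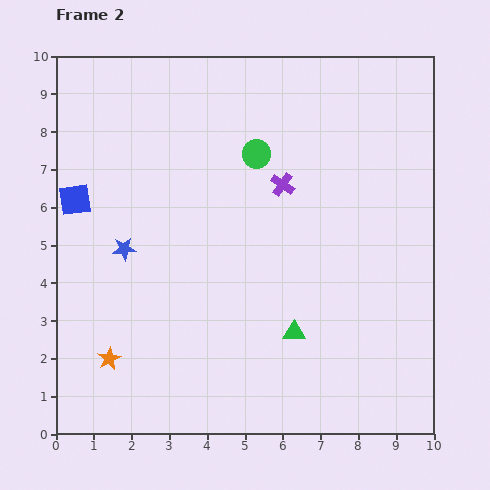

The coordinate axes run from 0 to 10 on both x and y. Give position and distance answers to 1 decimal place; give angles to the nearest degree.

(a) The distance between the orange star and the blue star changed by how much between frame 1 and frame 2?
-3.4

Distance in frame 1: 6.3. Distance in frame 2: 2.9.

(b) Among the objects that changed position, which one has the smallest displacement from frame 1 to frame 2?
the green triangle

(moved 2.1)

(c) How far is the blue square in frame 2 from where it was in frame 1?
3.3

The blue square moved from (3.7, 5.3) to (0.5, 6.2), a distance of √(3.2² + 0.9²) ≈ 3.3.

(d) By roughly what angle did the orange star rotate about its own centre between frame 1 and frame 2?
23° counter-clockwise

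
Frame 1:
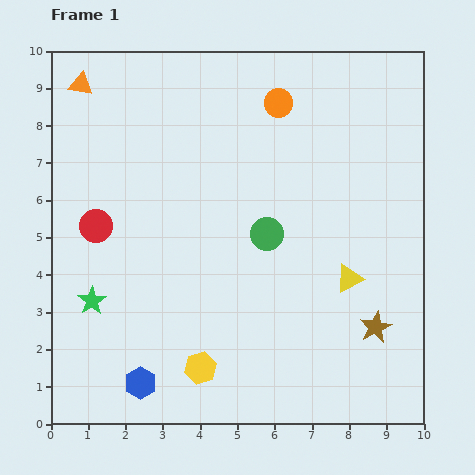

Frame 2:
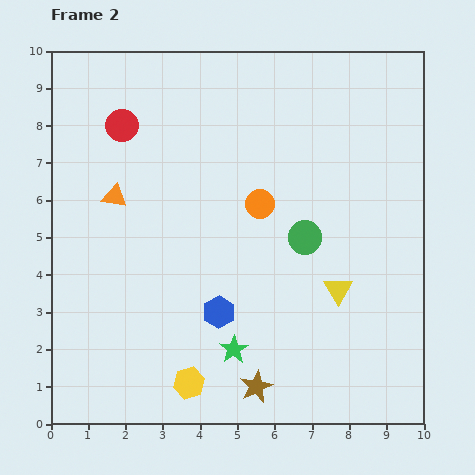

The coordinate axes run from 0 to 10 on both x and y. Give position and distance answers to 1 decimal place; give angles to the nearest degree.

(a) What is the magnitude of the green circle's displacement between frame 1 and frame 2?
1.0

The green circle moved from (5.8, 5.1) to (6.8, 5.0), a distance of √(1.0² + 0.1²) ≈ 1.0.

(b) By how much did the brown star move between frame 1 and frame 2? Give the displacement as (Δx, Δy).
(-3.2, -1.6)

The brown star was at (8.7, 2.6) in frame 1 and (5.5, 1.0) in frame 2.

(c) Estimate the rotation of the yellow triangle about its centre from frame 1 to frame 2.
33° counter-clockwise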